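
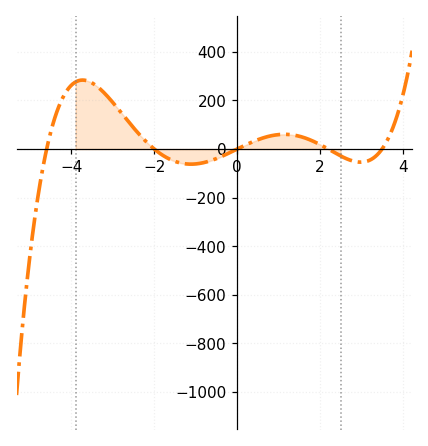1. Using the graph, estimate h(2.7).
-40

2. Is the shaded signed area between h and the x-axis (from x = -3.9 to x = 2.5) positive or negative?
positive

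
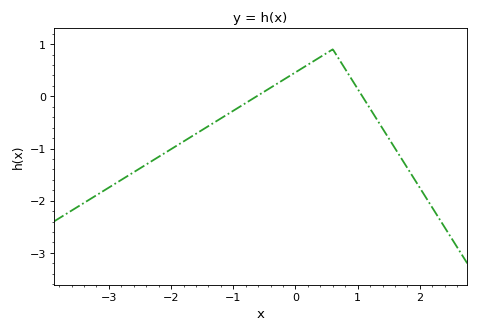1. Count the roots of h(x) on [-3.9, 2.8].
2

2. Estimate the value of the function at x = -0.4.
0.164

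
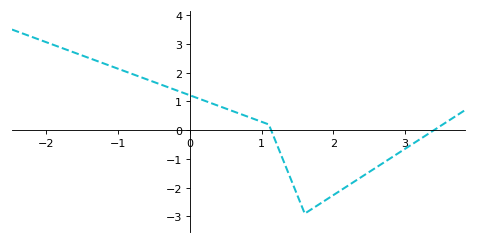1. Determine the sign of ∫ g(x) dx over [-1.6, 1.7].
positive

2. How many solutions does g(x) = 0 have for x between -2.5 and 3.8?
2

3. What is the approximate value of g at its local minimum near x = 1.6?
-2.9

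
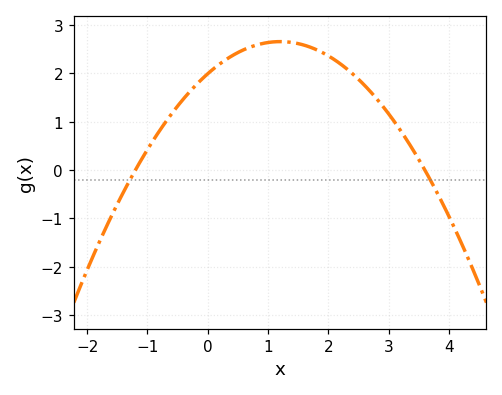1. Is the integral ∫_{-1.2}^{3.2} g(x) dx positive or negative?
positive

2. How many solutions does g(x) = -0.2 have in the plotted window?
2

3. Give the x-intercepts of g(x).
-1.2, 3.6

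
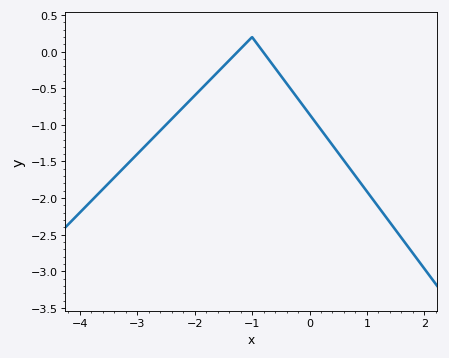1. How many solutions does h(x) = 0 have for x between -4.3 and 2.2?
2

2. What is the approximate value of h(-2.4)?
-0.92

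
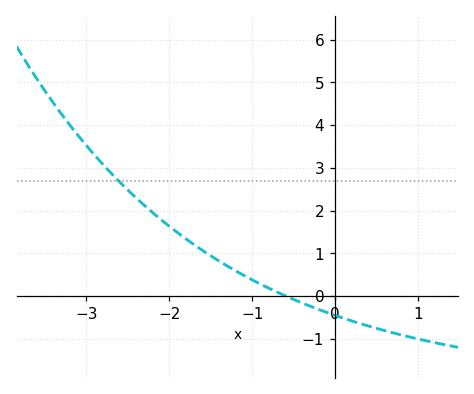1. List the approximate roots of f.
-0.6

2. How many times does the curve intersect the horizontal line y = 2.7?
1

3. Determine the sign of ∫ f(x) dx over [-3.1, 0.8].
positive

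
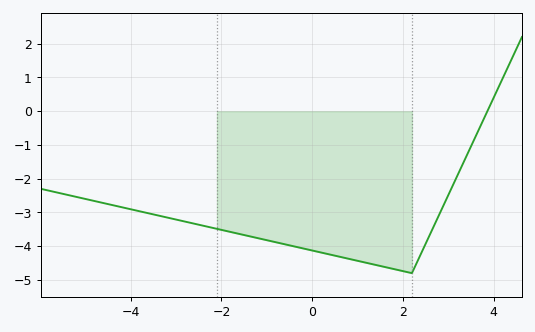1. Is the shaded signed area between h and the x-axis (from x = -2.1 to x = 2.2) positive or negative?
negative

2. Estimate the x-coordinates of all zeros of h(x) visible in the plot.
3.8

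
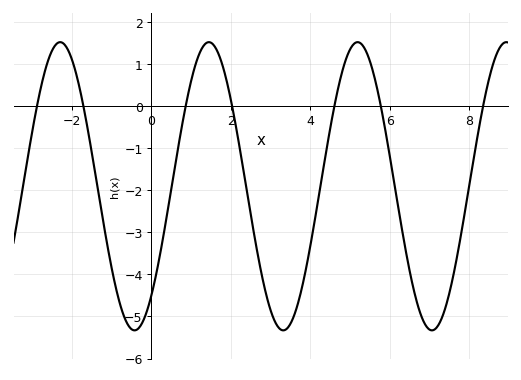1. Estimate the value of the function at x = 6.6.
-4.37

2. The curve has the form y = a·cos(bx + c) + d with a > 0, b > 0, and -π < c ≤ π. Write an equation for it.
y = 3.43cos(1.68x - 2.43) - 1.9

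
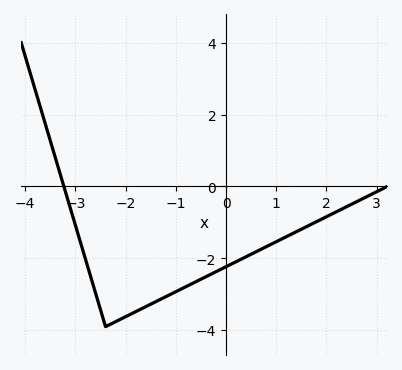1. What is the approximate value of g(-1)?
-2.93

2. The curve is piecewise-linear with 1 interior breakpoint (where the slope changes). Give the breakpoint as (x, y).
(-2.4, -3.9)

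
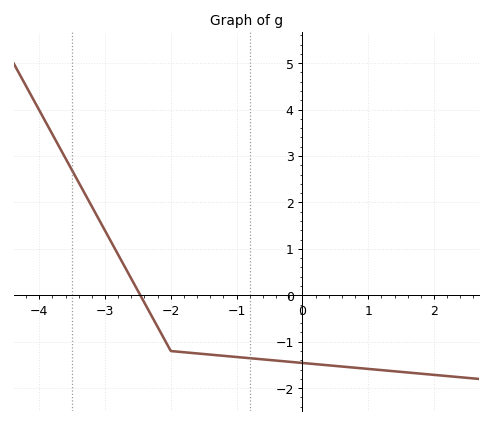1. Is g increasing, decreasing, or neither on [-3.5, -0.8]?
decreasing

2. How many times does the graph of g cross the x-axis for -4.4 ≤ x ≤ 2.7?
1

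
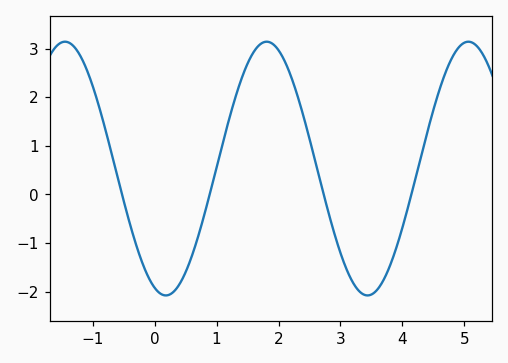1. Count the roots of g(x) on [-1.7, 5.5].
4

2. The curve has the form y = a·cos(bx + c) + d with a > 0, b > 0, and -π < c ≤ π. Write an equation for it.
y = 2.61cos(1.9x + 2.8) + 0.53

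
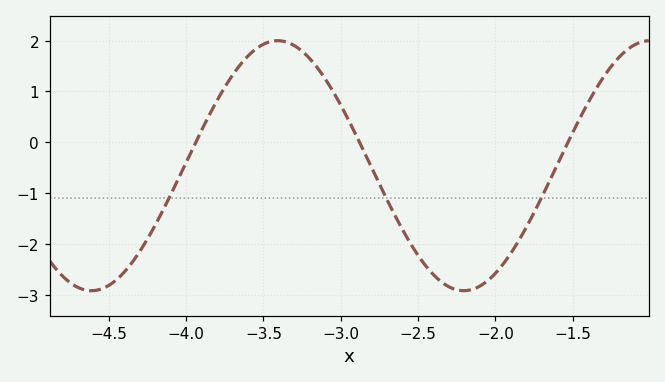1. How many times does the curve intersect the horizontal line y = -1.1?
3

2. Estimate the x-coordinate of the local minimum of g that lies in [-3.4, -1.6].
-2.2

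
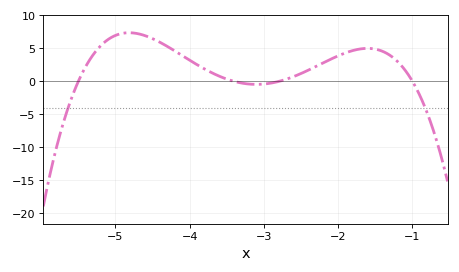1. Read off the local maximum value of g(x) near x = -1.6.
5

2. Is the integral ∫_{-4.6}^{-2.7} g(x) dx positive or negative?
positive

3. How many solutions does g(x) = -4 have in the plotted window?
2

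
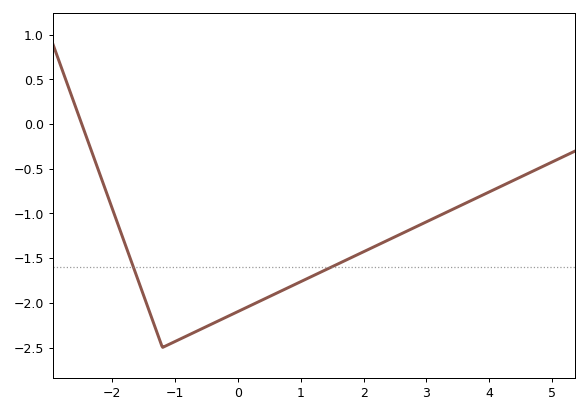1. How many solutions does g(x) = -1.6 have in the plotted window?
2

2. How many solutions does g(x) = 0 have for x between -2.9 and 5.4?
1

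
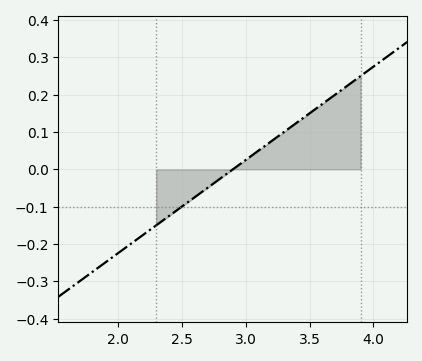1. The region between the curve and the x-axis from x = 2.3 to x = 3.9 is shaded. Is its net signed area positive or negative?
positive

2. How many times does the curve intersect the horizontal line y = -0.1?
1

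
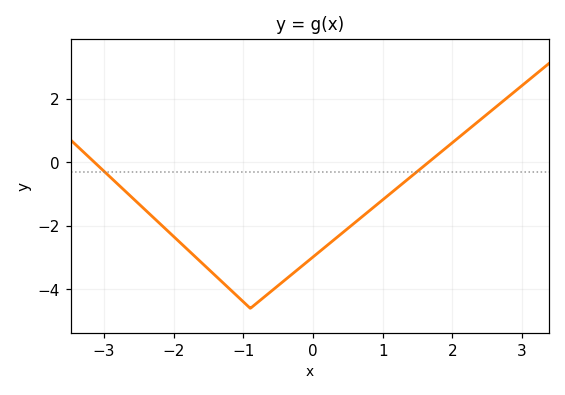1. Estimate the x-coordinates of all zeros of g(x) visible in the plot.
-3.14, 1.66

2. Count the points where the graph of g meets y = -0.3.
2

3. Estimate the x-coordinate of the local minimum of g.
-0.9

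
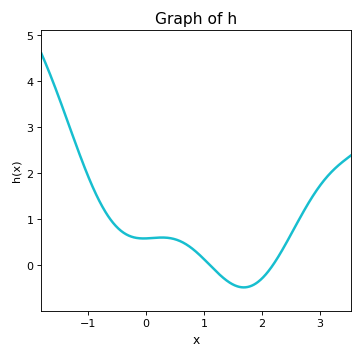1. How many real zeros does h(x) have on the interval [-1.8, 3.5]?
2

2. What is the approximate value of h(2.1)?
-0.2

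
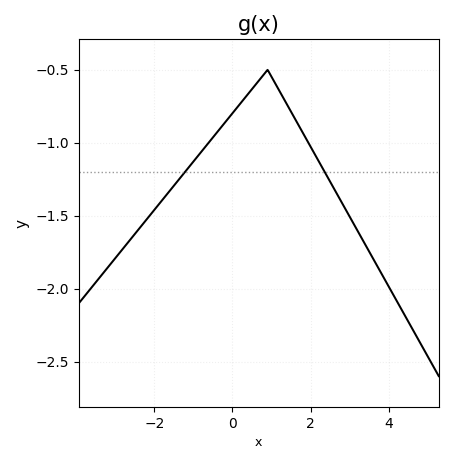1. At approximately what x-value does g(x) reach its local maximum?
1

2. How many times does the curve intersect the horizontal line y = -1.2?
2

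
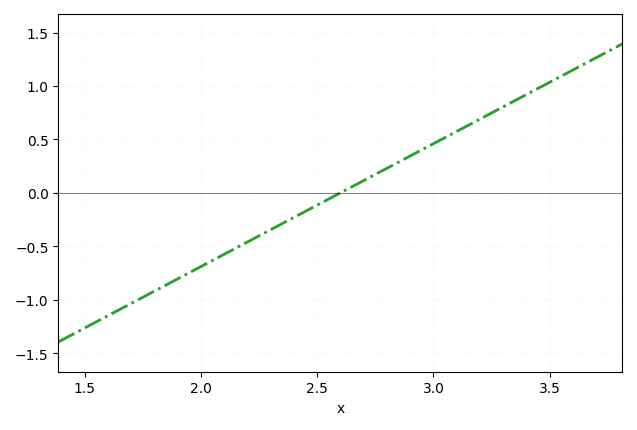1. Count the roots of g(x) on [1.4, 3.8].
1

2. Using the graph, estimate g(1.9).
-0.805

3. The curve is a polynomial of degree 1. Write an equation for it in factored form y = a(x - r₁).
y = 1.15(x - 2.6)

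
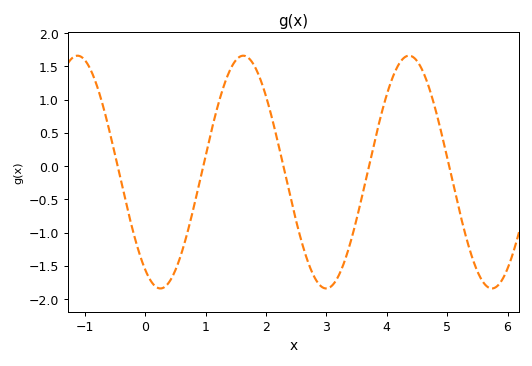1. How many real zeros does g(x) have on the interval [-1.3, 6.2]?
5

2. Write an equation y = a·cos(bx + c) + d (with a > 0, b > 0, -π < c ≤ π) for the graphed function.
y = 1.75cos(2.3x + 2.6) - 0.09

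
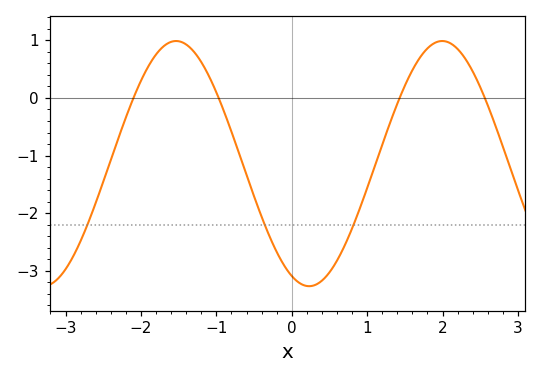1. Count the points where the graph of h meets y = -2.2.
3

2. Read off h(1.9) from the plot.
0.959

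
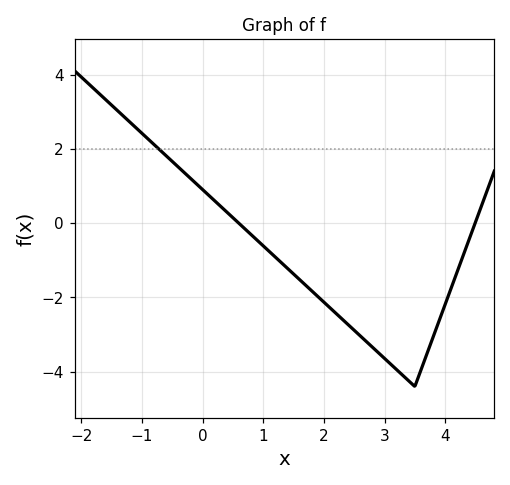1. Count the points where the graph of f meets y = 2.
1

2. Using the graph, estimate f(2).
-2.13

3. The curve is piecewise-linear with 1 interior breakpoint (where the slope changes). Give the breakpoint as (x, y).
(3.5, -4.4)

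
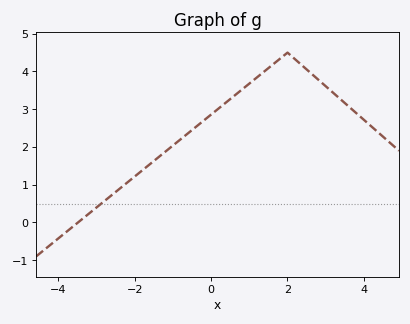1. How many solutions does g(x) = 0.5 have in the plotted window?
1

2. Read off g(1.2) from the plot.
3.84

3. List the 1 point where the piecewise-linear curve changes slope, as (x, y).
(2, 4.5)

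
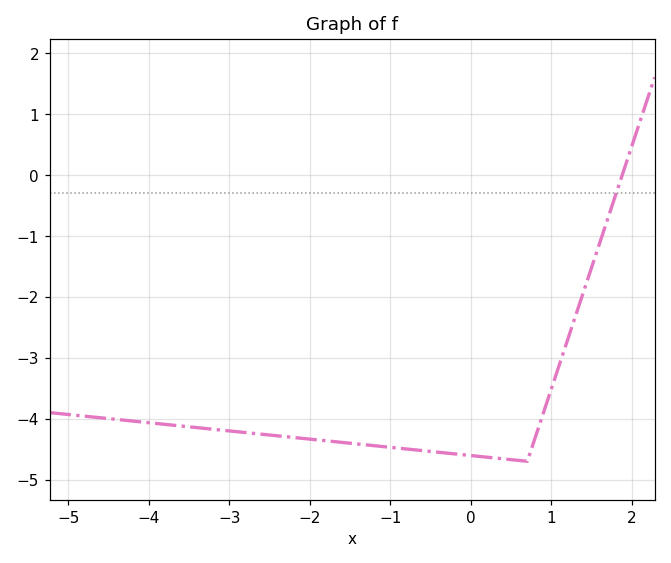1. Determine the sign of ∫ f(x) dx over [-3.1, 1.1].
negative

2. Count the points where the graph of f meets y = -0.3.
1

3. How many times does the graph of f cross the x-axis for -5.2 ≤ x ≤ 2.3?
1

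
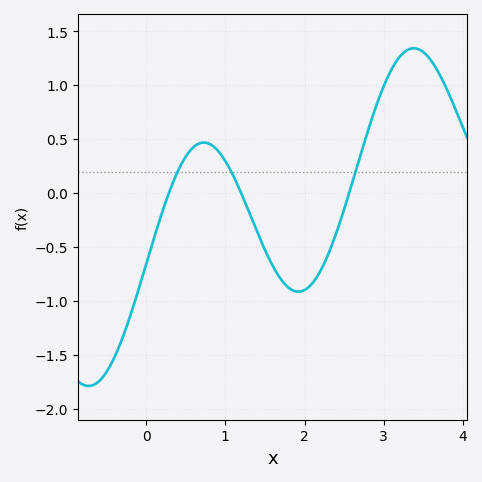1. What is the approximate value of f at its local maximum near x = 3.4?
1.34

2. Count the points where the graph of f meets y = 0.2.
3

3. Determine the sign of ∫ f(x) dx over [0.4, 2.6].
negative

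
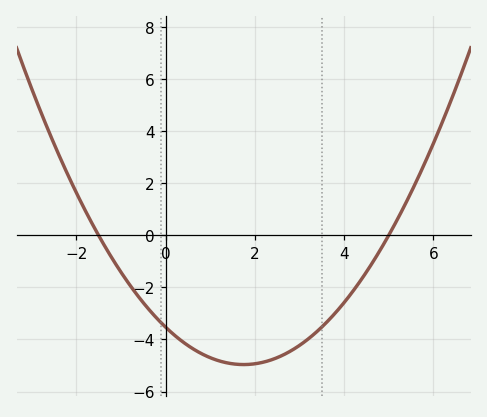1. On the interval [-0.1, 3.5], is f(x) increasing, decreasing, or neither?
neither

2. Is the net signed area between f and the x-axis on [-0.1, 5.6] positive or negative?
negative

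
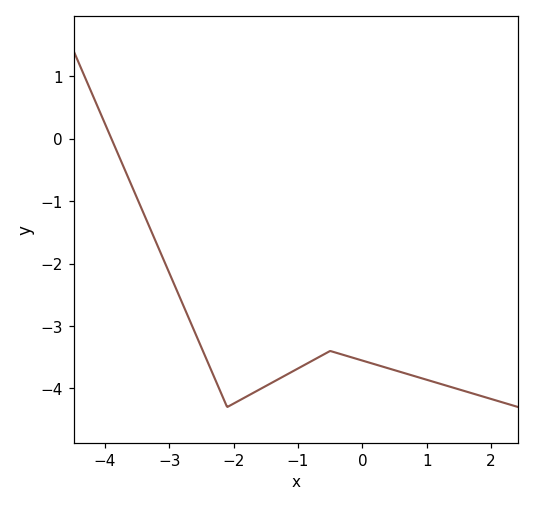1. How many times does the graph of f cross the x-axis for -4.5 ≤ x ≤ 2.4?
1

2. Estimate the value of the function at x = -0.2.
-3.49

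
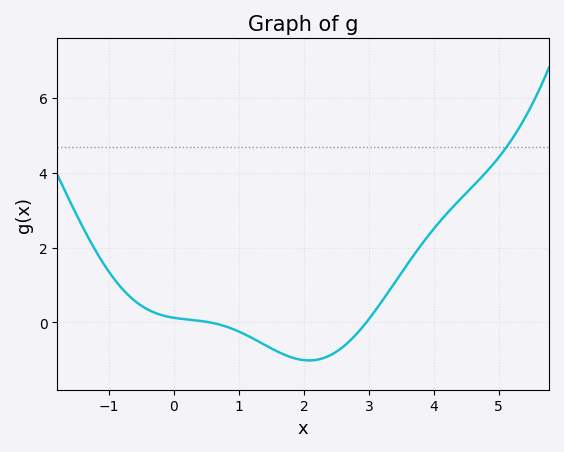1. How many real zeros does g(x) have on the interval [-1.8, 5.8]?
2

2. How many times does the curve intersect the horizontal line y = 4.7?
1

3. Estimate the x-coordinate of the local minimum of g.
2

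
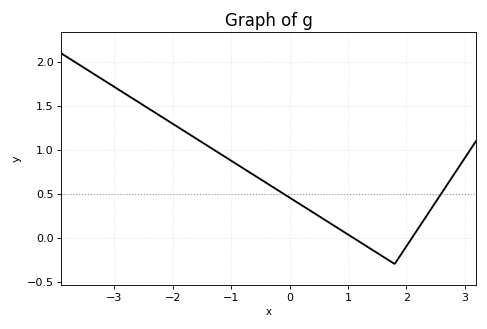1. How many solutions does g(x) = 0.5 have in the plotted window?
2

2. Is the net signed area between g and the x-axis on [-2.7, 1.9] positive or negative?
positive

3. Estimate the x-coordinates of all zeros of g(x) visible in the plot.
1.09, 2.1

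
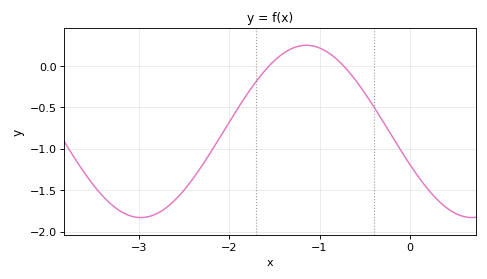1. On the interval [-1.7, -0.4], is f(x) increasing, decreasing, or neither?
neither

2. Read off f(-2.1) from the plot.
-0.853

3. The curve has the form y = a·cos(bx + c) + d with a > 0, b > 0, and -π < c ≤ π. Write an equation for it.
y = 1.04cos(1.71x + 1.96) - 0.79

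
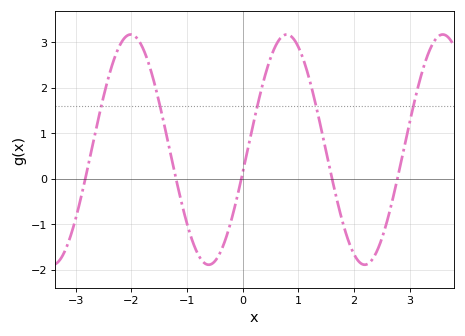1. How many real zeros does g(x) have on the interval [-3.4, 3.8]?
5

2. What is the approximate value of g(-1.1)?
-0.523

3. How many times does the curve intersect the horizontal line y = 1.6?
5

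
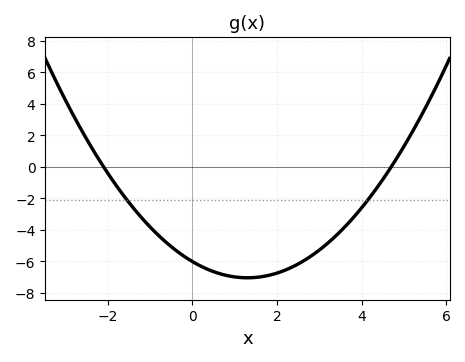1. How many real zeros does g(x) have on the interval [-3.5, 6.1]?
2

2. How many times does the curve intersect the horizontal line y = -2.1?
2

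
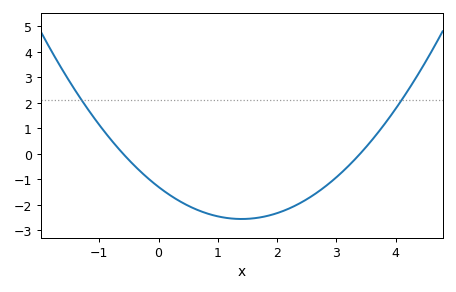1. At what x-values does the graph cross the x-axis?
-0.6, 3.4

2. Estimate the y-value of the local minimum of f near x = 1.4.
-2.56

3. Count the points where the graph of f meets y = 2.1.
2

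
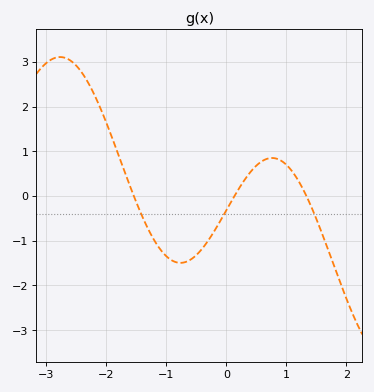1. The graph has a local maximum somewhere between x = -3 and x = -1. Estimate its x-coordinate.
-2.8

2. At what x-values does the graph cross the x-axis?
-1.5, 0.1, 1.3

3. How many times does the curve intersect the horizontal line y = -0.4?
3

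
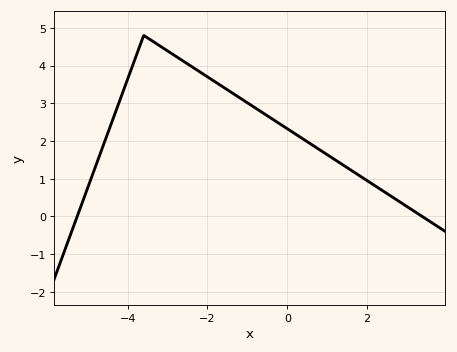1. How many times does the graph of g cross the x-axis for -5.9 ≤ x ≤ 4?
2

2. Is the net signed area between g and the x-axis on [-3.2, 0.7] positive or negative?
positive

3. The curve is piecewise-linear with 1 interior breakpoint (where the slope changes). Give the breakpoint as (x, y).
(-3.6, 4.8)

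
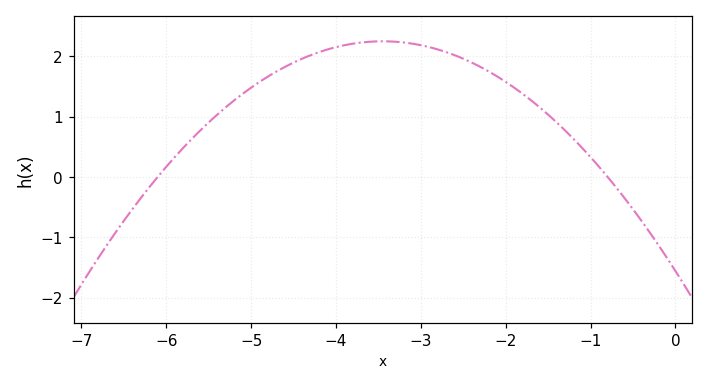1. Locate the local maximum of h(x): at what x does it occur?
-3.4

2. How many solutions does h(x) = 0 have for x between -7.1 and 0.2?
2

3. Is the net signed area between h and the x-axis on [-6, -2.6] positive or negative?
positive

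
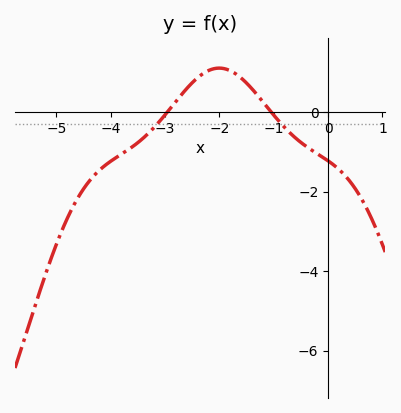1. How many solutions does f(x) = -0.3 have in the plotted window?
2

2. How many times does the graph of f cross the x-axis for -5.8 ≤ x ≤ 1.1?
2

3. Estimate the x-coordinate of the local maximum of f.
-2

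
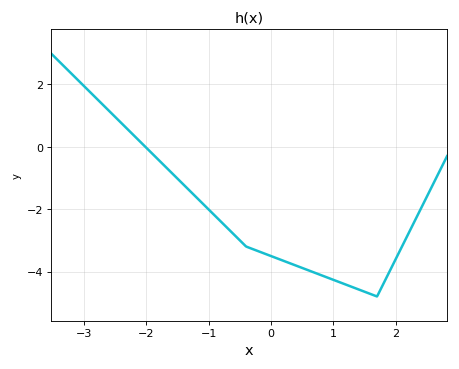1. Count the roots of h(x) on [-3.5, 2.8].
1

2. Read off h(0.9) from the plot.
-4.19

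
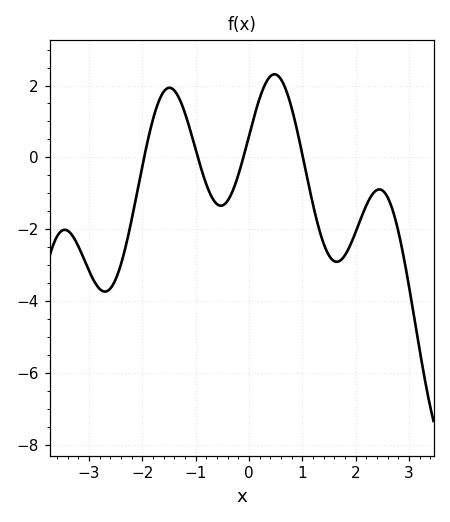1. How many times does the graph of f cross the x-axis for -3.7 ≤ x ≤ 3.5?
4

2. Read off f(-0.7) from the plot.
-1.1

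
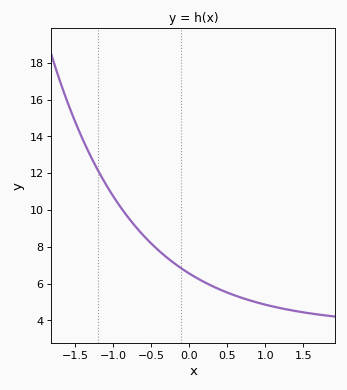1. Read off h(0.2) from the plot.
6.08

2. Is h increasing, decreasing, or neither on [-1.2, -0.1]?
decreasing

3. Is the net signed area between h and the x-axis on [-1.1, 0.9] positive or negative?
positive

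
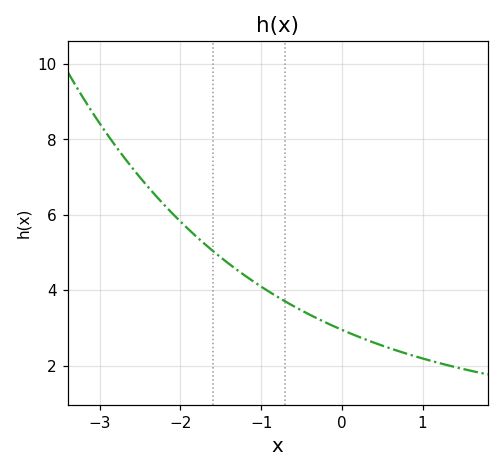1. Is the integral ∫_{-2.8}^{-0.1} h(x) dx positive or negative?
positive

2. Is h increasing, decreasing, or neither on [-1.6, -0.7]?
decreasing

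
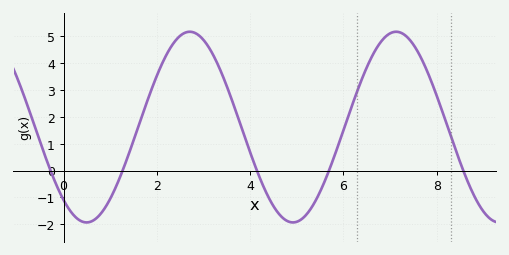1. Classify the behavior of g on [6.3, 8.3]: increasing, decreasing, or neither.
neither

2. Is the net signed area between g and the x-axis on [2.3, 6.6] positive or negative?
positive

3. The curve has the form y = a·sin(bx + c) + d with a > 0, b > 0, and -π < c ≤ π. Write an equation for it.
y = 3.55sin(1.42x - 2.27) + 1.62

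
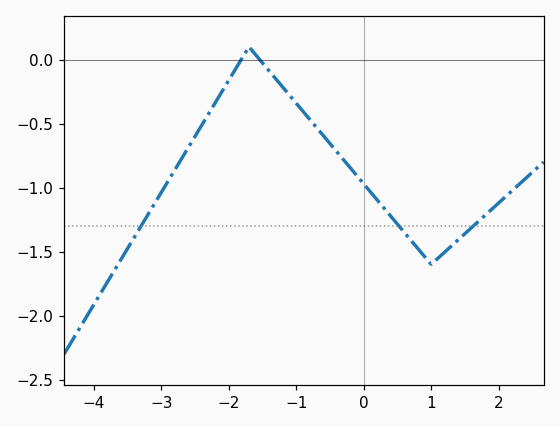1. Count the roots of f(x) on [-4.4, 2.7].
2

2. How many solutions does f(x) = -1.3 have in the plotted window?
3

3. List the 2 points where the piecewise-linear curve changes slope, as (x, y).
(-1.7, 0.1); (1, -1.6)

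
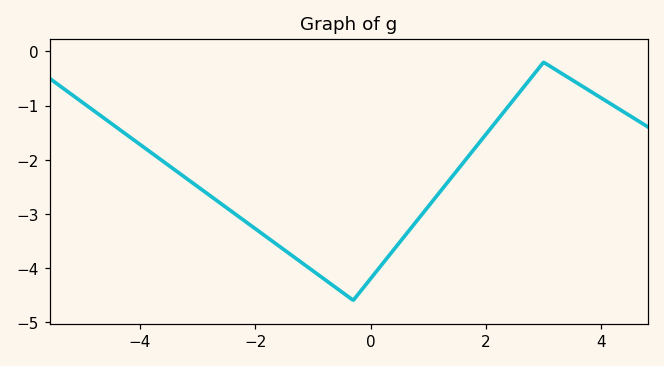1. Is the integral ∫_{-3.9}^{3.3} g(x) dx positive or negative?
negative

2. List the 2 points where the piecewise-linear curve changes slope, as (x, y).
(-0.3, -4.6); (3, -0.2)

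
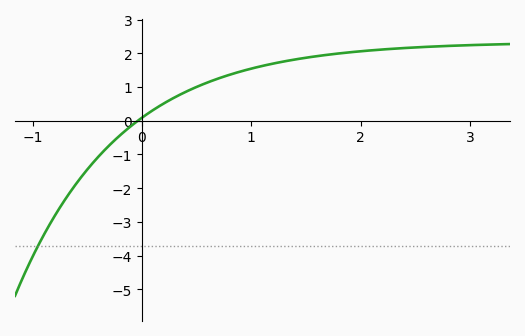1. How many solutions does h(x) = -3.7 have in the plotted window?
1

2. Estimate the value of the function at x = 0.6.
1.1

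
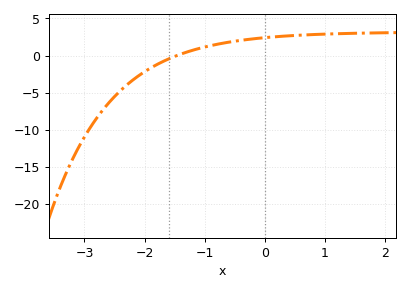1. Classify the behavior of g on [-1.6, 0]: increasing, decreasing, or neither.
increasing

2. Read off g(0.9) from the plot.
3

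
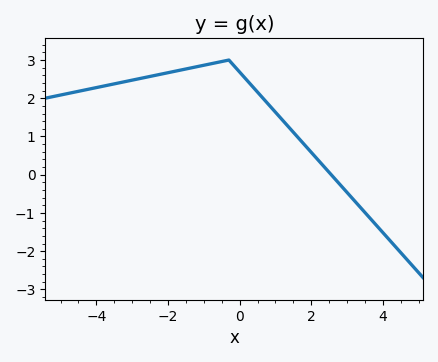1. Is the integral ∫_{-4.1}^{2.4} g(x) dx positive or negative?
positive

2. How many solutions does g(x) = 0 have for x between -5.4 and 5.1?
1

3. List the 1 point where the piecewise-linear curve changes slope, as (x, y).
(-0.3, 3)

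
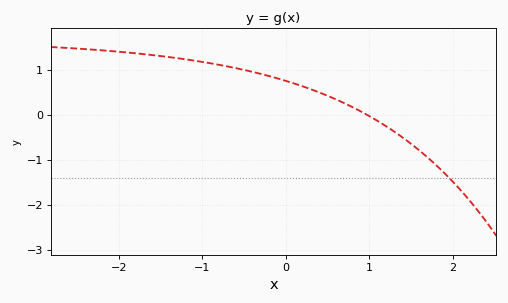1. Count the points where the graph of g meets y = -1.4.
1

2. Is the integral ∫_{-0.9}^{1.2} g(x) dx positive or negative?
positive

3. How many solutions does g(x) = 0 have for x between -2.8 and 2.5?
1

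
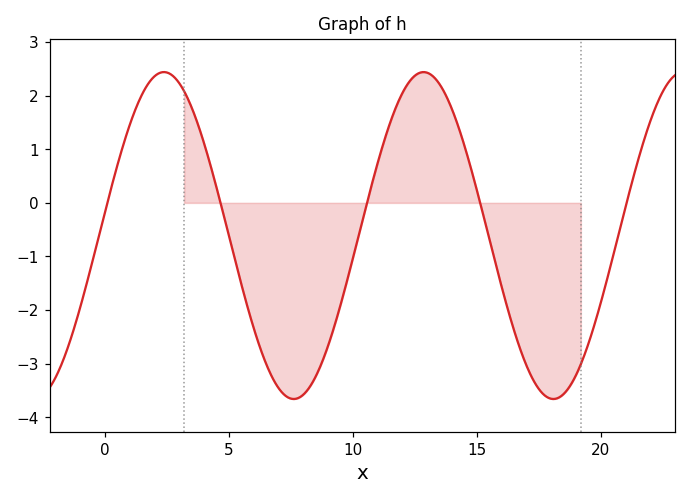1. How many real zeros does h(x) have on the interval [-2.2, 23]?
5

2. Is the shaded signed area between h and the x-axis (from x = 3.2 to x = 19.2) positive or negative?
negative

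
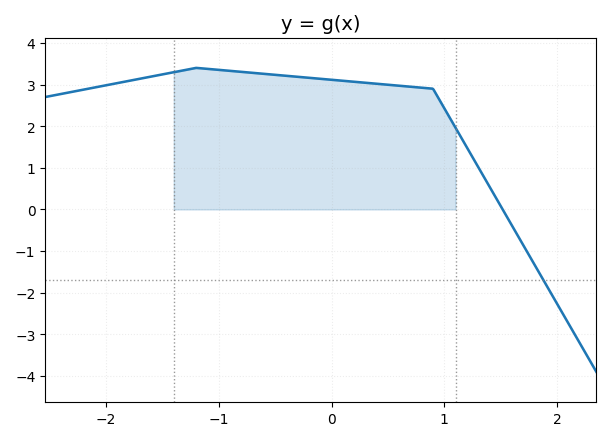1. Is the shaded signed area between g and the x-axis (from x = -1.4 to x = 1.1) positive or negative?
positive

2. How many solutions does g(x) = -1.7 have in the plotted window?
1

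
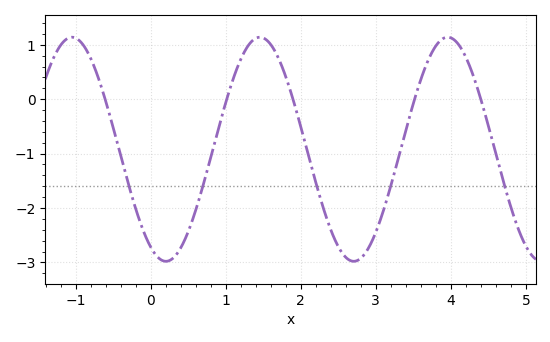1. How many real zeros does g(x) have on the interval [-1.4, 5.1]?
5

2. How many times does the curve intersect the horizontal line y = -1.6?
5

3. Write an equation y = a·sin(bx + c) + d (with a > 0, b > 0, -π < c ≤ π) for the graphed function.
y = 2.06sin(2.5x - 2.1) - 0.92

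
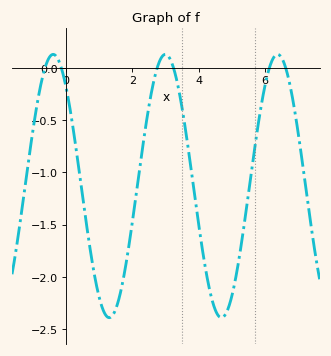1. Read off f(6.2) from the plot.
0.064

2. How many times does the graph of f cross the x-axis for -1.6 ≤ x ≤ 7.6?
6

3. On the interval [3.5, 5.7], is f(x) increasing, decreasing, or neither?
neither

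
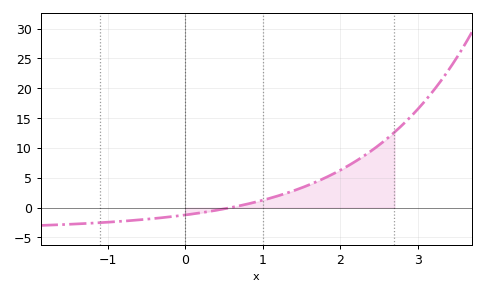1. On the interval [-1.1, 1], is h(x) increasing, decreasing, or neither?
increasing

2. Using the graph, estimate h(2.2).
8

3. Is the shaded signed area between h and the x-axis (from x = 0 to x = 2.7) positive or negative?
positive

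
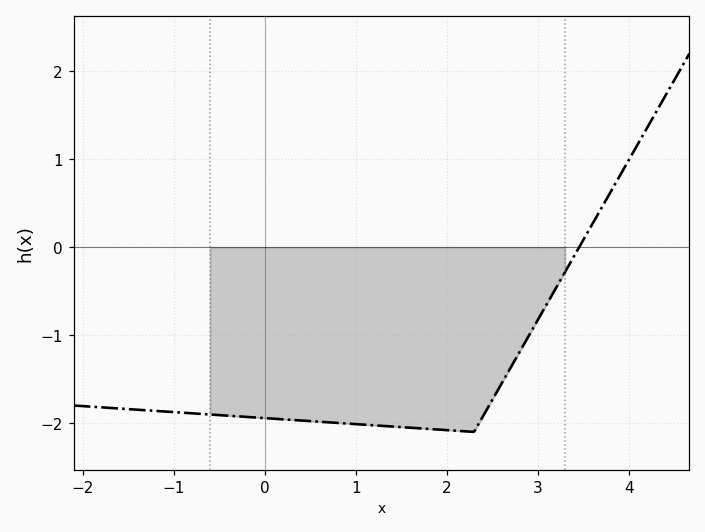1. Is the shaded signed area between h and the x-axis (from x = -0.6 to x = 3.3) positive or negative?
negative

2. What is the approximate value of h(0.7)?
-2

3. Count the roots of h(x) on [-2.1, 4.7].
1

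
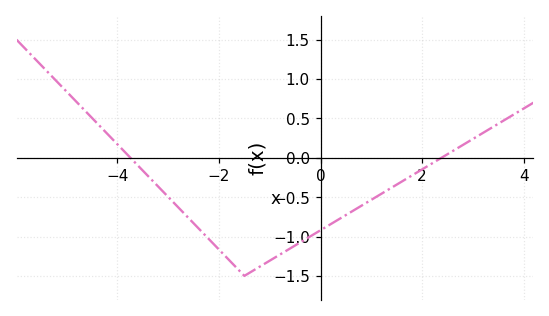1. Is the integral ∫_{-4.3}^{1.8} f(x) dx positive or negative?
negative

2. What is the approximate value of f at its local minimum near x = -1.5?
-1.5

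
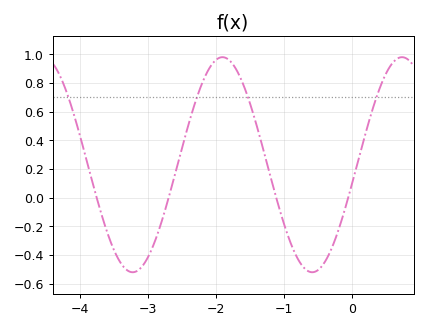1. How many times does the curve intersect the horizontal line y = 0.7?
4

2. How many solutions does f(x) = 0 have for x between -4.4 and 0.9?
4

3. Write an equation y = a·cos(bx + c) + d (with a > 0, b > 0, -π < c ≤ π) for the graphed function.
y = 0.75cos(2.4x - 1.8) + 0.23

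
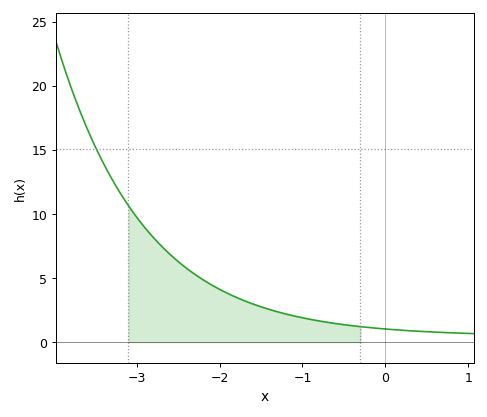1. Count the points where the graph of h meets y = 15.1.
1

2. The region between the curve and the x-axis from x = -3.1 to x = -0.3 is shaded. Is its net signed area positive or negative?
positive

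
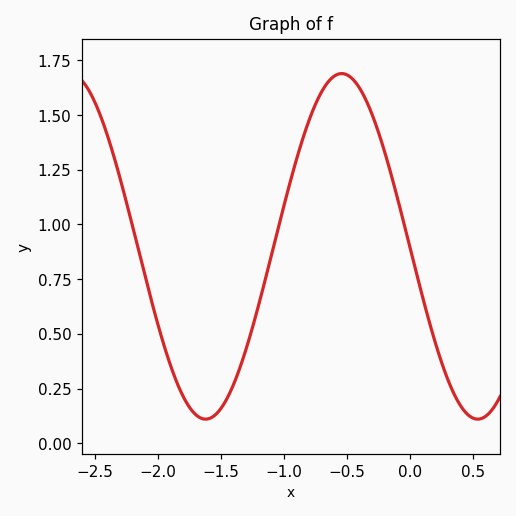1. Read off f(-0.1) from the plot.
1.12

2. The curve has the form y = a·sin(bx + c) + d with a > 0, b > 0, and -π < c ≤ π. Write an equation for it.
y = 0.79sin(2.91x - 3.13) + 0.9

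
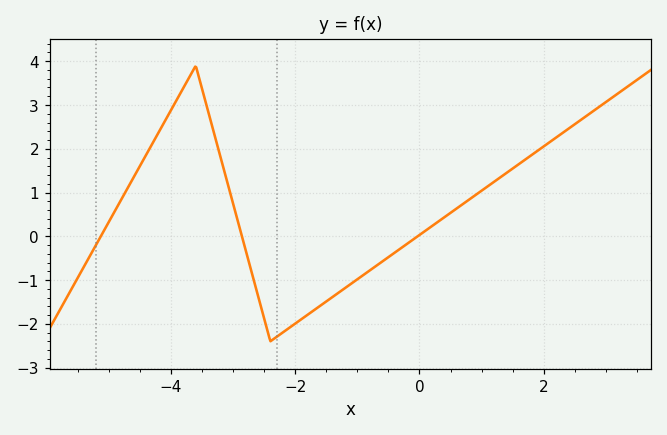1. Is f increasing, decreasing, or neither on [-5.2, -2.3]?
neither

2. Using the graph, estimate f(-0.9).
-0.9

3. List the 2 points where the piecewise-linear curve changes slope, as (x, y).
(-3.6, 3.9); (-2.4, -2.4)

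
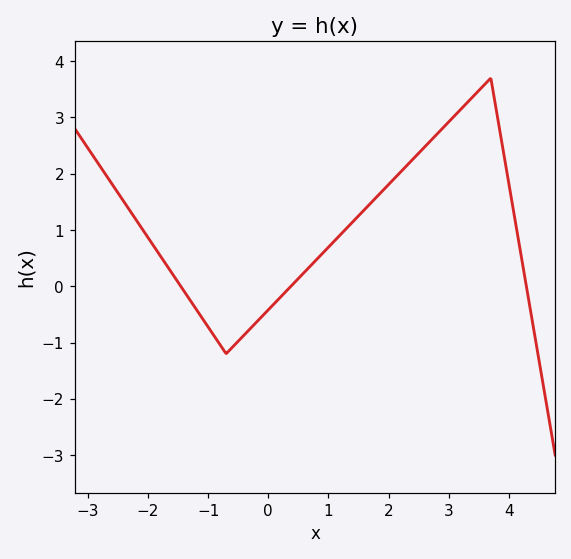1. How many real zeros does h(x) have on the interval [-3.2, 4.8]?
3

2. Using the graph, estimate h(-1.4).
-0.087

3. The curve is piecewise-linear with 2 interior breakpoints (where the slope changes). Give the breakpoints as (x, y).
(-0.7, -1.2); (3.7, 3.7)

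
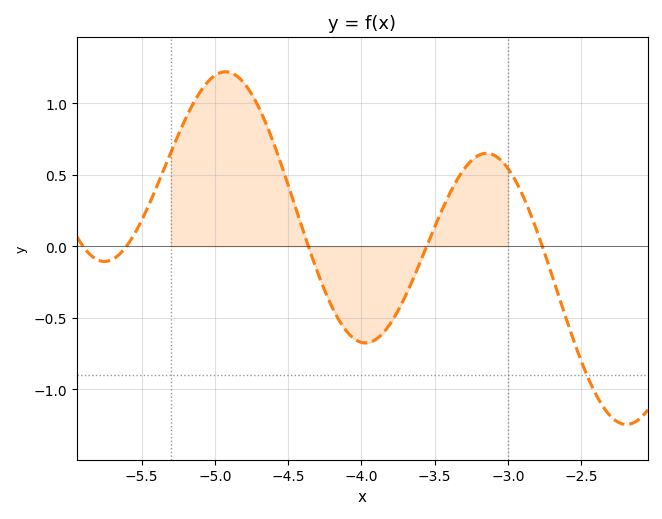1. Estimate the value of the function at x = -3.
0.543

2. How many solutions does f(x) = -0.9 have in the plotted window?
1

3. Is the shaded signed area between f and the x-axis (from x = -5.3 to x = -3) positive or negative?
positive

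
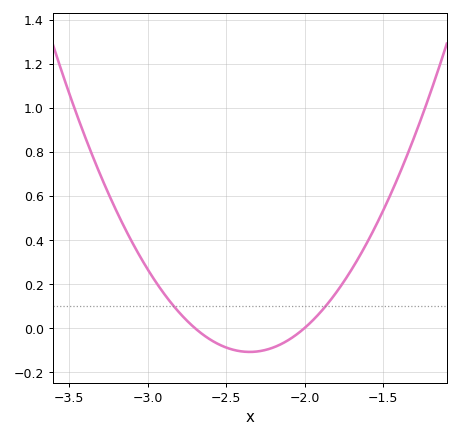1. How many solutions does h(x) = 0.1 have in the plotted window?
2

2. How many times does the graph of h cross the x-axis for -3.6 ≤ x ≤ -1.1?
2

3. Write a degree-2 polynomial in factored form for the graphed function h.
y = 0.89(x + 2.7)(x + 2)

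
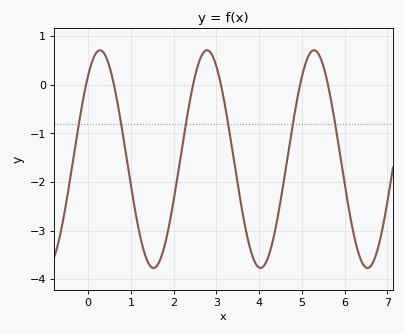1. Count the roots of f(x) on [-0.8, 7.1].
6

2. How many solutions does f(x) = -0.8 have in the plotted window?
6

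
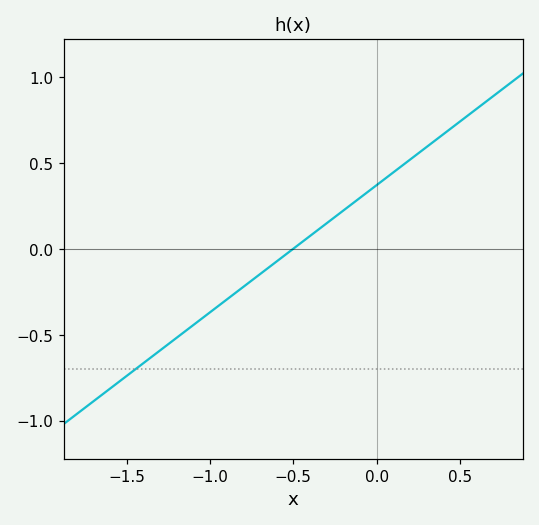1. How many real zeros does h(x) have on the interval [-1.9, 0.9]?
1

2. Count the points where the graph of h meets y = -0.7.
1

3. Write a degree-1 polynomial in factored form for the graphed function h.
y = 0.74(x + 0.5)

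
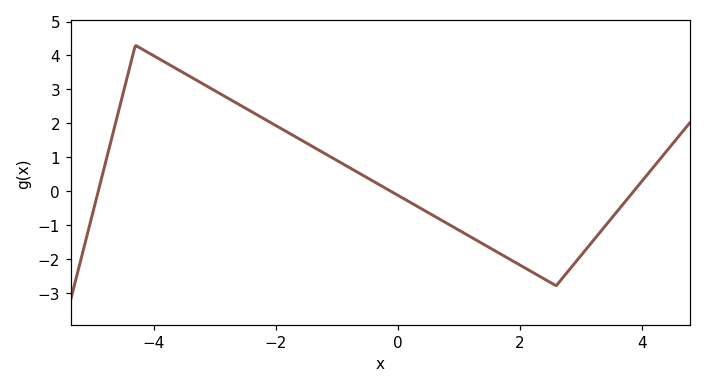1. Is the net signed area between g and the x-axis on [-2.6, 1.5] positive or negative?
positive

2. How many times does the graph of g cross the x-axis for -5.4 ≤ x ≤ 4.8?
3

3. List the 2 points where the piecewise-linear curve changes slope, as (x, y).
(-4.3, 4.3); (2.6, -2.8)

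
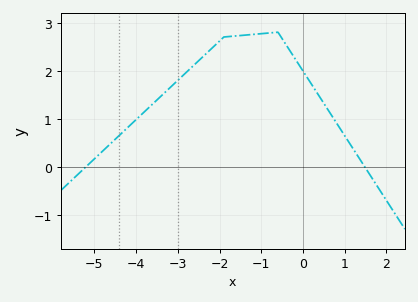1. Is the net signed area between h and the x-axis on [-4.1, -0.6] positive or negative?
positive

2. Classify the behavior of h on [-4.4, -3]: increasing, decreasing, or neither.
increasing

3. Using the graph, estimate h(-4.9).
0.245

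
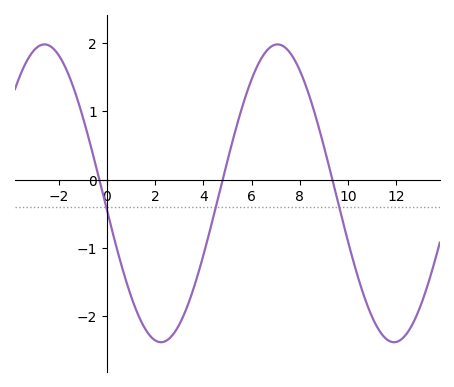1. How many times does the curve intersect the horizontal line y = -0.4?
3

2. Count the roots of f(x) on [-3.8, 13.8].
3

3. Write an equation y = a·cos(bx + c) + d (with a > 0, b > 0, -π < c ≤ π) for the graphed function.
y = 2.18cos(0.65x + 1.7) - 0.2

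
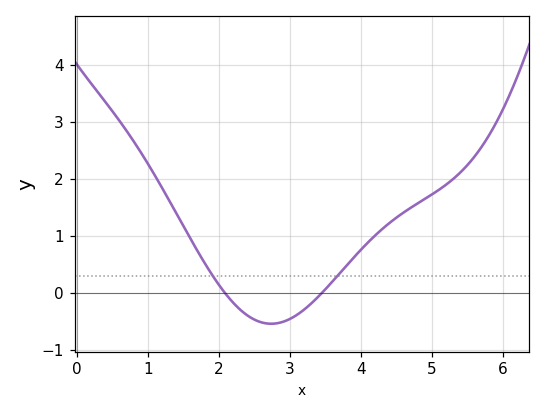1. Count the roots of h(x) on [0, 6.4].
2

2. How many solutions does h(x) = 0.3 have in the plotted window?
2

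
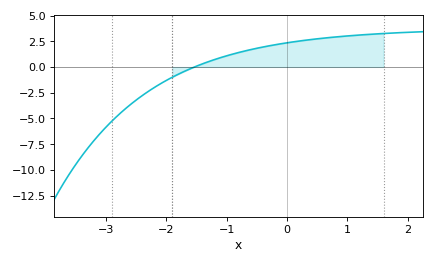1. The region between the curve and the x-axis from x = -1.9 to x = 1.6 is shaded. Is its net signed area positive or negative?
positive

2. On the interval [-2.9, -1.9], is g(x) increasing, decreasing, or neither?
increasing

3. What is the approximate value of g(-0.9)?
1.2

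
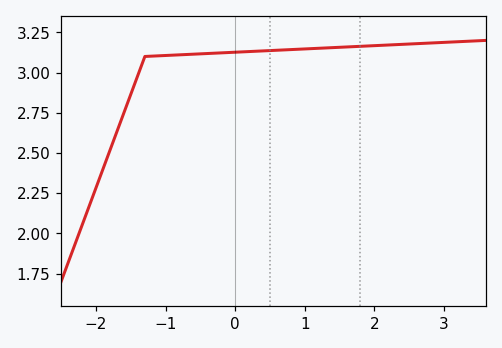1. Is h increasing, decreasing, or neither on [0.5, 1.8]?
increasing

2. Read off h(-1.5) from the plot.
2.87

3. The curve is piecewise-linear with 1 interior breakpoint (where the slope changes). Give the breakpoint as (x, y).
(-1.3, 3.1)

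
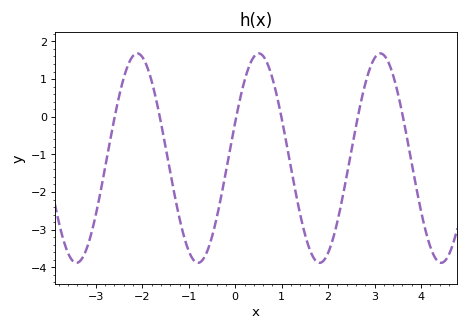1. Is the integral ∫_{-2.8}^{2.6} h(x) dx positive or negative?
negative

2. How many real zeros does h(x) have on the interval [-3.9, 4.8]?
6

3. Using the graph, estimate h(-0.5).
-3.19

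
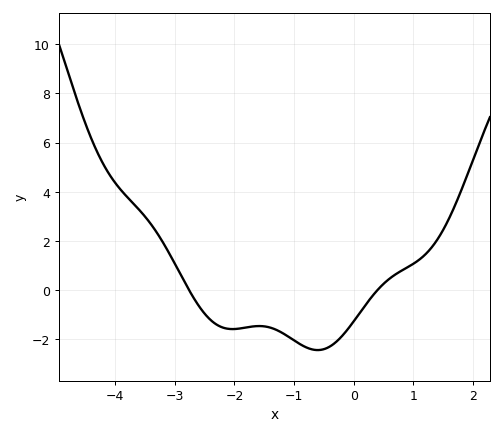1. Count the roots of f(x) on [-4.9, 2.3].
2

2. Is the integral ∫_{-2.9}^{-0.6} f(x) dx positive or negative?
negative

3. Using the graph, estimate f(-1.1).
-1.88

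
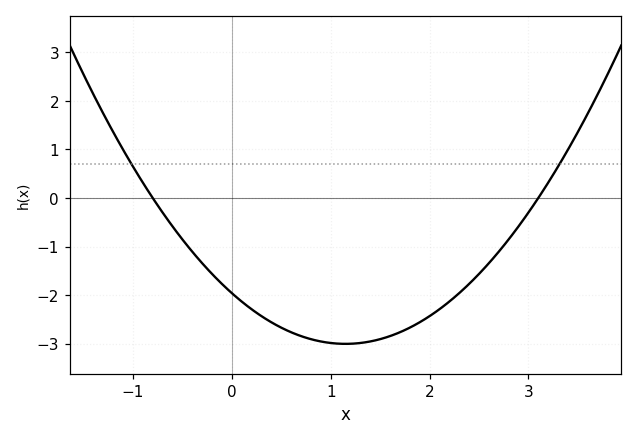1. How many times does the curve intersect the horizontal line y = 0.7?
2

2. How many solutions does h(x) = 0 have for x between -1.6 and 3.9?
2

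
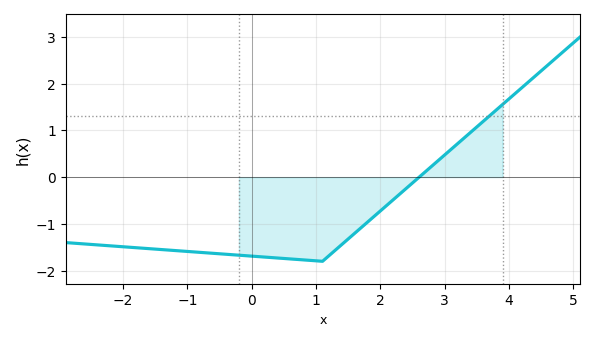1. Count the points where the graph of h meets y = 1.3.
1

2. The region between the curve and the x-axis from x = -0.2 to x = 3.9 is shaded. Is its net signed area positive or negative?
negative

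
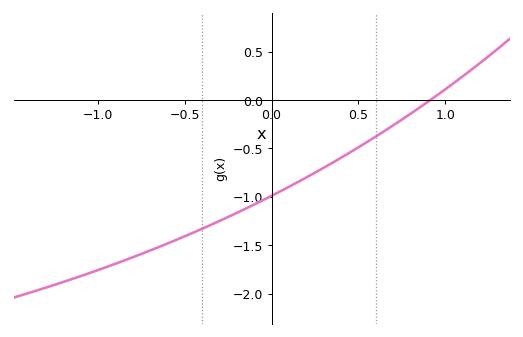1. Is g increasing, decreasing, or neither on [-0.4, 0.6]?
increasing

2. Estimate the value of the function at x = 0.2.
-0.8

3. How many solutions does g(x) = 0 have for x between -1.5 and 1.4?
1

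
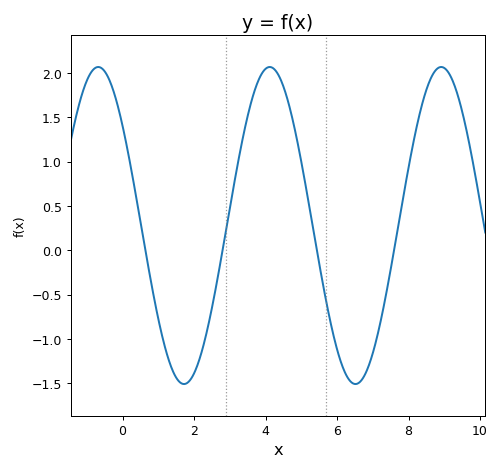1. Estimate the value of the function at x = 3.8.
1.92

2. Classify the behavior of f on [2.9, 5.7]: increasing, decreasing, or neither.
neither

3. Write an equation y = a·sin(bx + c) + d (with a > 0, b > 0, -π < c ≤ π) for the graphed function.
y = 1.79sin(1.31x + 2.46) + 0.28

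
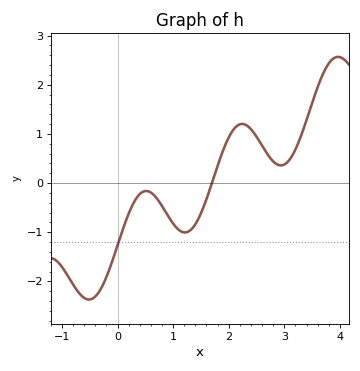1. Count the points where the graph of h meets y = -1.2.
1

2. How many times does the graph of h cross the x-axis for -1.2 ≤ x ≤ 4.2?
1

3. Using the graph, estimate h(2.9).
0.4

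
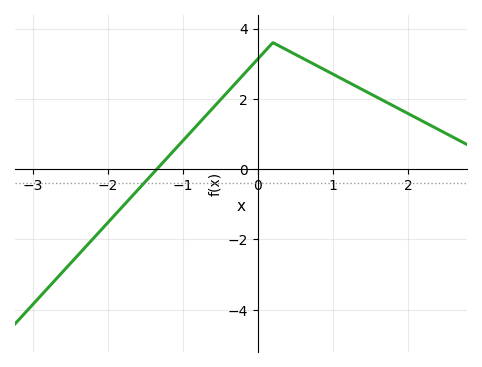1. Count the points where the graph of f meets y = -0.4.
1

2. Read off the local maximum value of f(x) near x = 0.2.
3.6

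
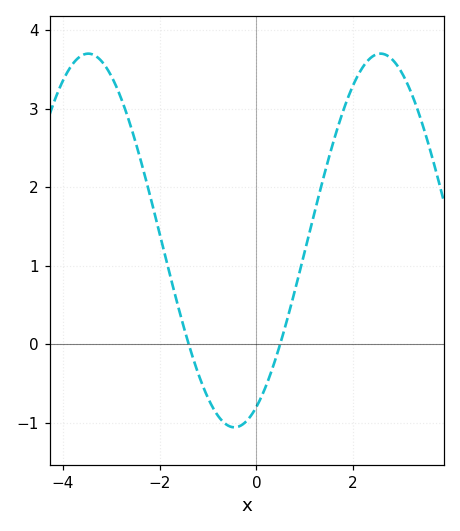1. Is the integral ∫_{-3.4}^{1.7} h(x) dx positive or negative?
positive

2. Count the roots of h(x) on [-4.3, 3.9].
2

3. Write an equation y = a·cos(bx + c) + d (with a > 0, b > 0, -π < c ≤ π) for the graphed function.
y = 2.38cos(1x - 2.7) + 1.32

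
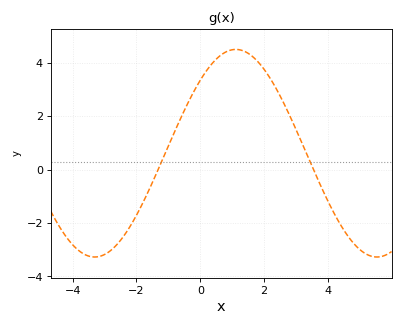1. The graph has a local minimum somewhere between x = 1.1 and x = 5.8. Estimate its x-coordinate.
5.54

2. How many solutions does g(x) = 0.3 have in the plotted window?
2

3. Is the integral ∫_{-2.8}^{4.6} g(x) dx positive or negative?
positive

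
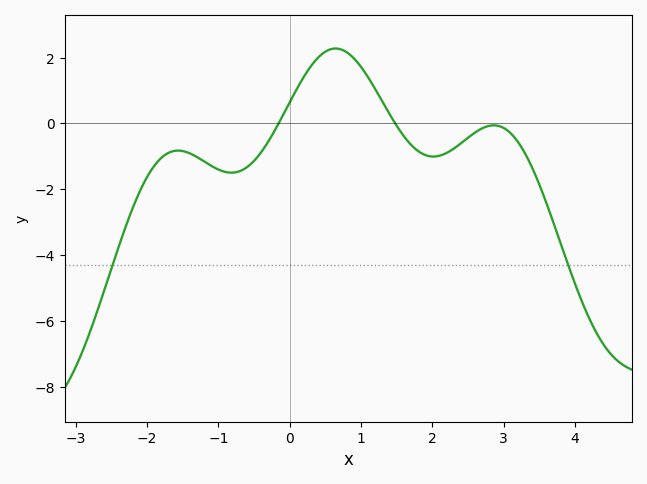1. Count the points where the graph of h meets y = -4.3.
2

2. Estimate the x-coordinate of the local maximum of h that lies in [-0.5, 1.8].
0.6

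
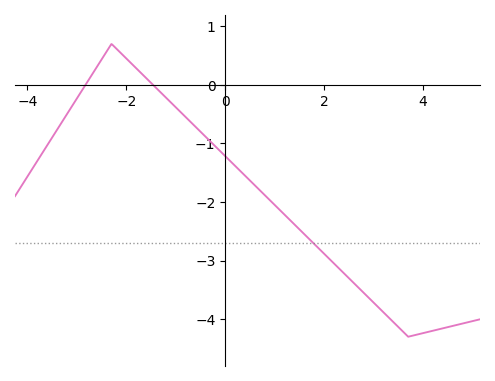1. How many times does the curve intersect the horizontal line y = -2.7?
1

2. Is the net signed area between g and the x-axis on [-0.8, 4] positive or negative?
negative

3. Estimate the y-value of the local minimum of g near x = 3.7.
-4.3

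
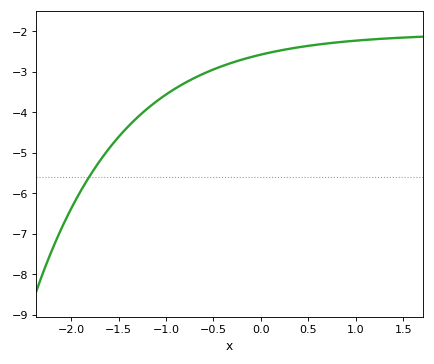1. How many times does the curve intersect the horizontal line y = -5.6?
1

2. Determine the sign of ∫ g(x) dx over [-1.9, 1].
negative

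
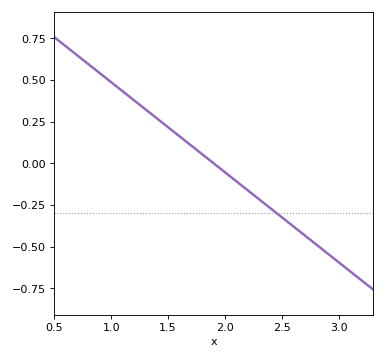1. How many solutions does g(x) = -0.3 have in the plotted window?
1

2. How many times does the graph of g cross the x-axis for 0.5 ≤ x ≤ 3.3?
1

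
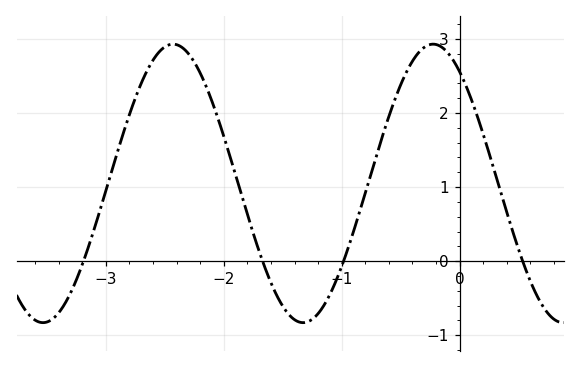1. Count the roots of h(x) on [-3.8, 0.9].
4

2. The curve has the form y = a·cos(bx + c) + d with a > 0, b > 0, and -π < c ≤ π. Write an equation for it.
y = 1.88cos(2.9x + 0.64) + 1.05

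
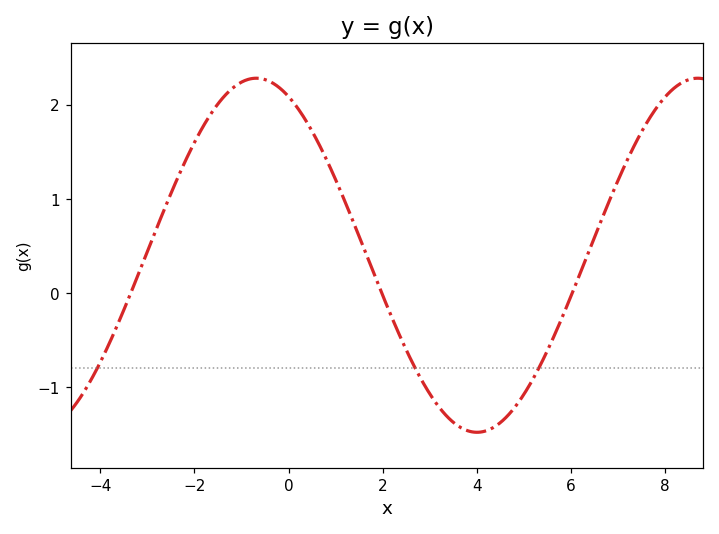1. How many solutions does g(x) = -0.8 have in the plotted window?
3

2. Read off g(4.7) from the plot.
-1.28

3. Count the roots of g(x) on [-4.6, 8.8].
3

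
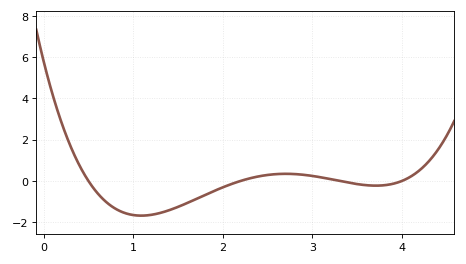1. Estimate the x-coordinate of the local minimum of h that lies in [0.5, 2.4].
1.09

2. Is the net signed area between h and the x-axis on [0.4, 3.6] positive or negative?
negative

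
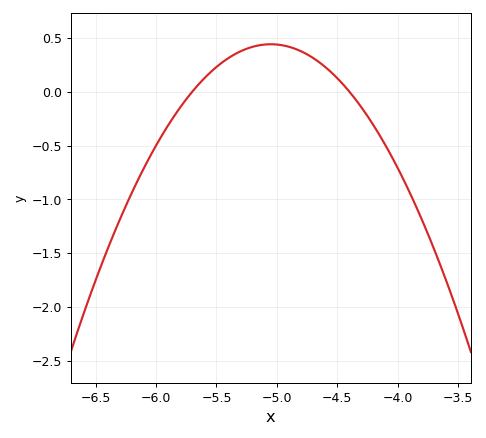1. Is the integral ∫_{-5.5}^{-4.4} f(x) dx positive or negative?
positive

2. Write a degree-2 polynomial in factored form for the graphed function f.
y = -1.04(x + 5.7)(x + 4.4)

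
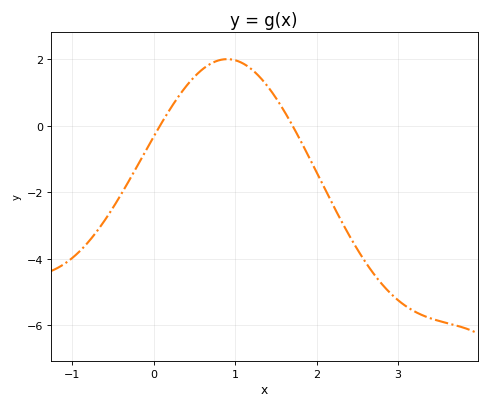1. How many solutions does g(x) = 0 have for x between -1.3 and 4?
2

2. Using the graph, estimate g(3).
-5.2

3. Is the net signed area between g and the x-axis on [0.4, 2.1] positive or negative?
positive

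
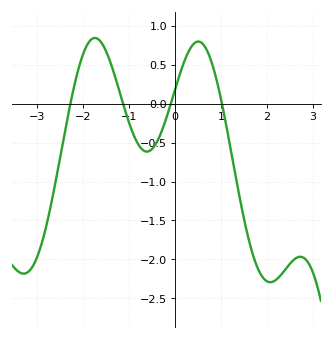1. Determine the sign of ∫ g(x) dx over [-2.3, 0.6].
positive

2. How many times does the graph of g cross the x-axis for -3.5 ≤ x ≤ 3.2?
4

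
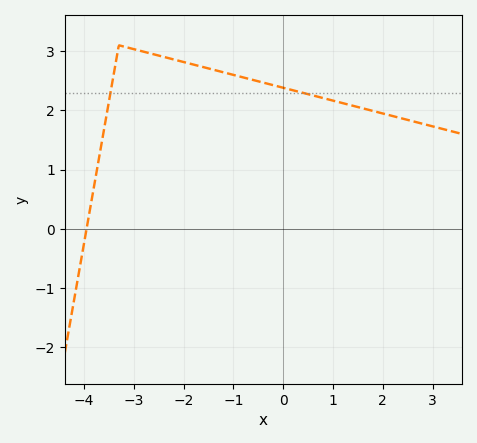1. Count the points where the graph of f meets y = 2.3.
2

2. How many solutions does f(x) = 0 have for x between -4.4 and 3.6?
1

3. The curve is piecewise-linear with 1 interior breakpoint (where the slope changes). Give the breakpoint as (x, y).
(-3.3, 3.1)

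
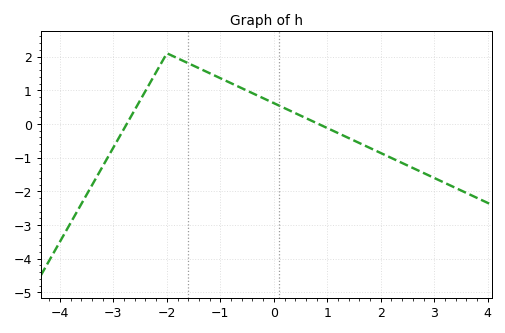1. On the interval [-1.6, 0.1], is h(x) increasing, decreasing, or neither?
decreasing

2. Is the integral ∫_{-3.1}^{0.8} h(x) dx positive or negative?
positive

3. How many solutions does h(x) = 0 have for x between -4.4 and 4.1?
2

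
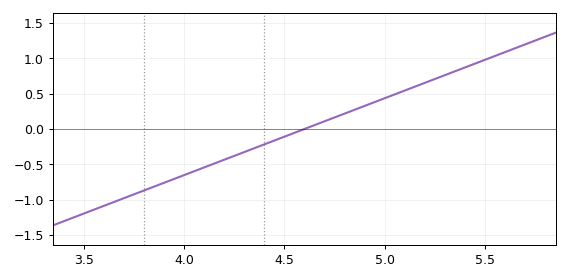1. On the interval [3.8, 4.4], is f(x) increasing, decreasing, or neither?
increasing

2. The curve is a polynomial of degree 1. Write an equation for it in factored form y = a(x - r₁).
y = 1.09(x - 4.6)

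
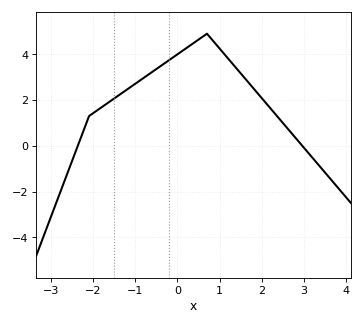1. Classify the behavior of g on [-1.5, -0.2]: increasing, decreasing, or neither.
increasing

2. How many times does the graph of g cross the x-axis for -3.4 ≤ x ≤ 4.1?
2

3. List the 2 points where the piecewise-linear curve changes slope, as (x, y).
(-2.1, 1.3); (0.7, 4.9)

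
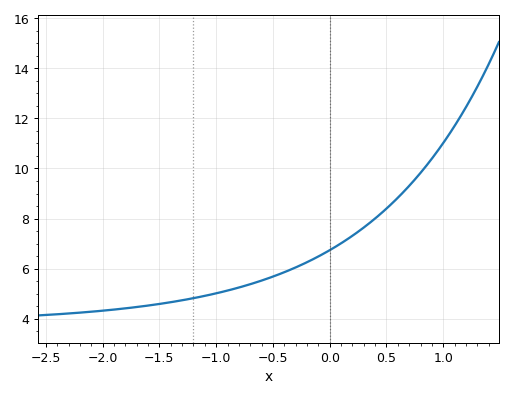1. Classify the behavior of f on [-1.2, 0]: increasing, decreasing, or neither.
increasing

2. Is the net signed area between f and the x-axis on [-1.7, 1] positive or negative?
positive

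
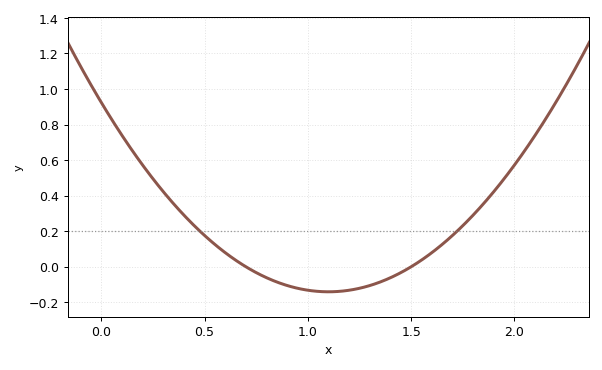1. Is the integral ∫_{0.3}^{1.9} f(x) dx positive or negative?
positive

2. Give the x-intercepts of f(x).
0.7, 1.5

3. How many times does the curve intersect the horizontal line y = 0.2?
2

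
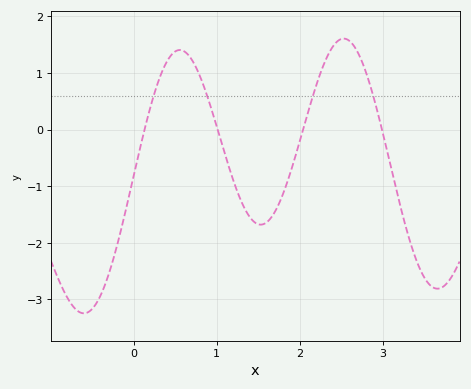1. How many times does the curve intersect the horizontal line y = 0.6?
4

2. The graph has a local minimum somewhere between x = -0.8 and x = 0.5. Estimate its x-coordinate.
-0.6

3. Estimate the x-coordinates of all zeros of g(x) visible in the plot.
0.131, 1.01, 2.04, 2.99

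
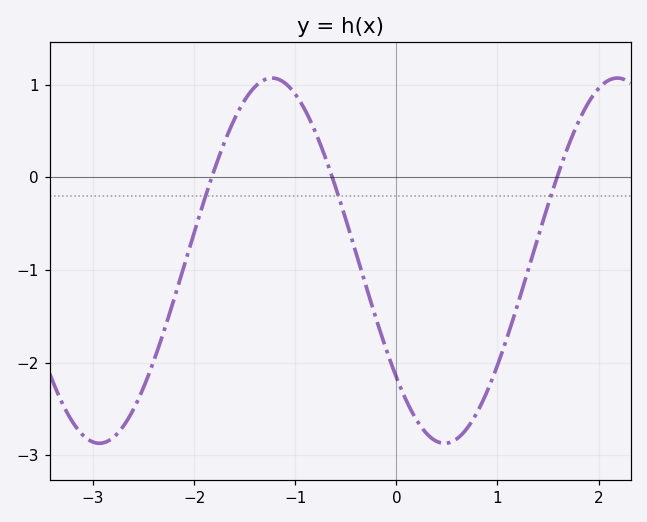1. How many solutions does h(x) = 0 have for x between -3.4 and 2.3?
3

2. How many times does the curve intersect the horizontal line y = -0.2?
3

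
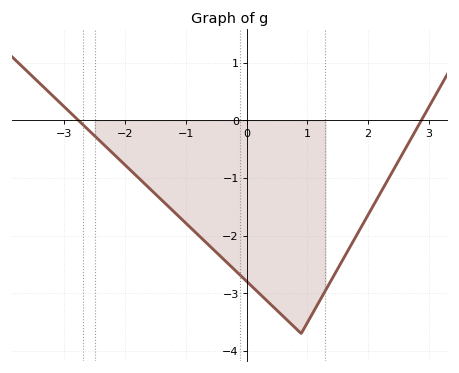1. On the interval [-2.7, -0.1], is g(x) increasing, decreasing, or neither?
decreasing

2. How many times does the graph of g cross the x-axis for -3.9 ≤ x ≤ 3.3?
2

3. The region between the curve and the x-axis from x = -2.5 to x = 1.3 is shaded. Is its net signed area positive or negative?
negative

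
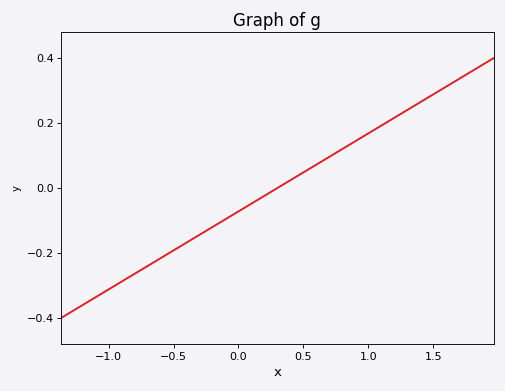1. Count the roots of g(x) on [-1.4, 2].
1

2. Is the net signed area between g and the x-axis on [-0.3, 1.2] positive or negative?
positive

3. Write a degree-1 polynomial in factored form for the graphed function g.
y = 0.24(x - 0.3)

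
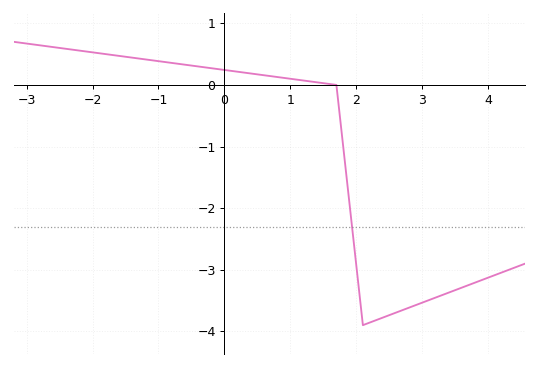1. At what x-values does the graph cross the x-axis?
1.7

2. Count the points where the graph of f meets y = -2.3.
1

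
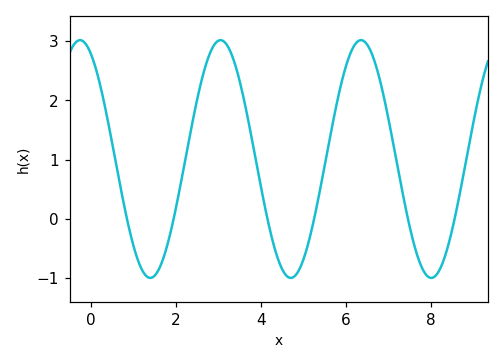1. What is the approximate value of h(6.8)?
2.4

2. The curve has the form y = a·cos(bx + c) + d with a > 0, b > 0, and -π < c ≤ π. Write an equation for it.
y = 2.01cos(1.9x + 0.48) + 1.01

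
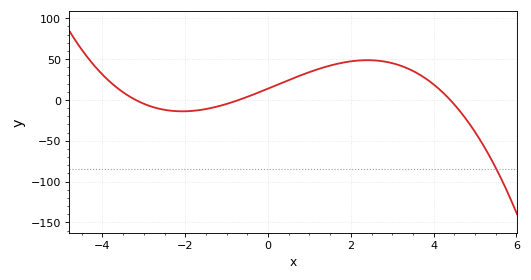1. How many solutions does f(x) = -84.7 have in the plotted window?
1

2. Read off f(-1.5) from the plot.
-10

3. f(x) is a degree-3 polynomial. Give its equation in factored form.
y = -1.4(x + 3.2)(x + 0.7)(x - 4.4)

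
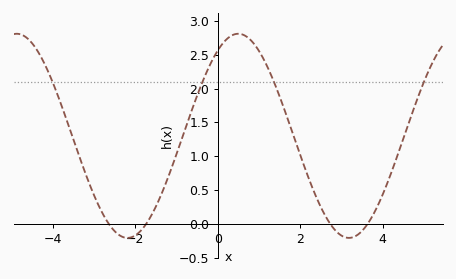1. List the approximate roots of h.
-2.6, -1.8, 2.8, 3.6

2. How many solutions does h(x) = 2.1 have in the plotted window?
4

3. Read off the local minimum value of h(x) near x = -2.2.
-0.2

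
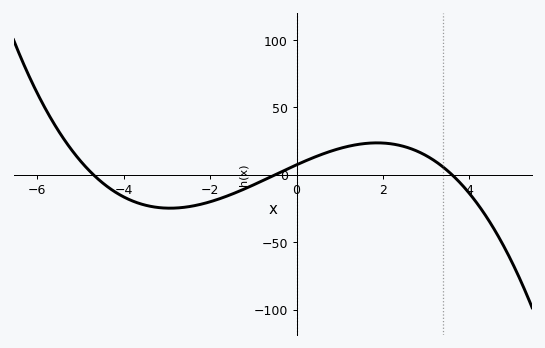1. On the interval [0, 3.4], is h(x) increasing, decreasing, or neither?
neither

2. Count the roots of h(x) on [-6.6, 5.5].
3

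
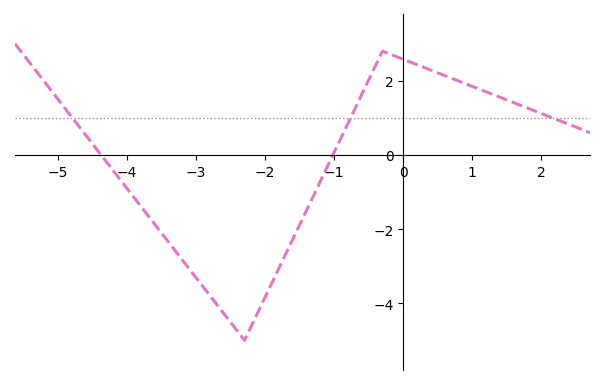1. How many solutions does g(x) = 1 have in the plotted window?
3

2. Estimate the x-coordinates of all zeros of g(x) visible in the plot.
-4.38, -1.02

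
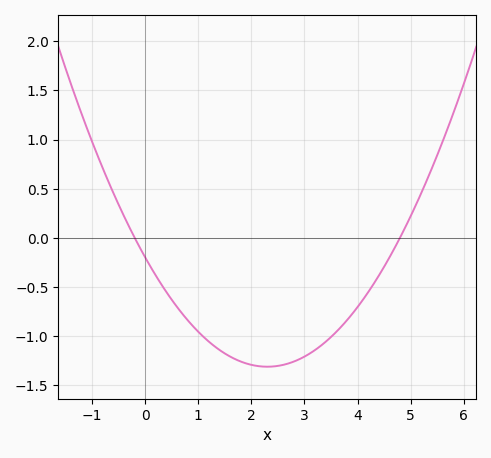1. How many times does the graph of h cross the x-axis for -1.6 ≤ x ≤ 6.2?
2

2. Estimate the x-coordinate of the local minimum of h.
2.3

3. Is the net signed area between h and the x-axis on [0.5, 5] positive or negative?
negative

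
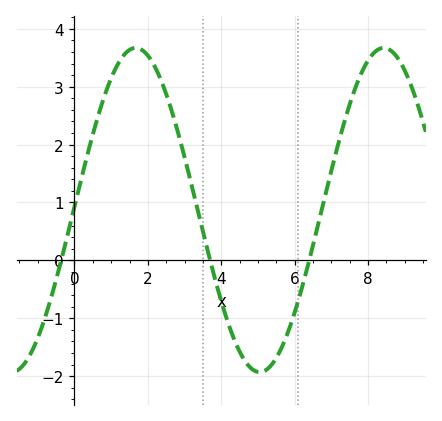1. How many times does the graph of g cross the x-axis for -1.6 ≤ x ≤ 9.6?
3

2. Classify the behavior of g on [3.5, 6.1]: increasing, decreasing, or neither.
neither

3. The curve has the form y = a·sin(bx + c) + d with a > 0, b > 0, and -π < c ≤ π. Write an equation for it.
y = 2.8sin(0.93x + 0.02) + 0.87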